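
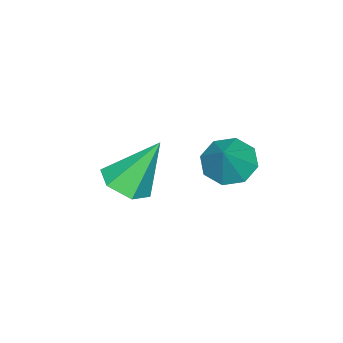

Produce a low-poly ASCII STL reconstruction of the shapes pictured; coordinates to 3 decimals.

solid 
facet normal 0.314 -0.413 -0.855
outer loop
vertex -1.766 -1.688 -2.765
vertex -2.466 -2.343 -2.706
vertex -2.622 -1.514 -3.164
endloop
endfacet
facet normal 0.194 0.981 0.012
outer loop
vertex -1.766 -1.688 -2.765
vertex -2.622 -1.514 -3.164
vertex -3.154 -1.437 -0.834
endloop
endfacet
facet normal 0.314 -0.413 -0.855
outer loop
vertex -2.622 -1.514 -3.164
vertex -2.466 -2.343 -2.706
vertex -3.321 -2.168 -3.105
endloop
endfacet
facet normal -0.680 0.711 -0.179
outer loop
vertex -2.622 -1.514 -3.164
vertex -3.321 -2.168 -3.105
vertex -3.154 -1.437 -0.834
endloop
endfacet
facet normal 0.314 -0.414 -0.854
outer loop
vertex -3.321 -2.168 -3.105
vertex -2.466 -2.343 -2.706
vertex -3.166 -2.997 -2.646
endloop
endfacet
facet normal -0.986 -0.122 0.112
outer loop
vertex -3.321 -2.168 -3.105
vertex -3.166 -2.997 -2.646
vertex -3.154 -1.437 -0.834
endloop
endfacet
facet normal 0.314 -0.414 -0.854
outer loop
vertex -3.166 -2.997 -2.646
vertex -2.466 -2.343 -2.706
vertex -2.31 -3.172 -2.247
endloop
endfacet
facet normal -0.418 -0.687 0.594
outer loop
vertex -3.166 -2.997 -2.646
vertex -2.31 -3.172 -2.247
vertex -3.154 -1.437 -0.834
endloop
endfacet
facet normal 0.314 -0.414 -0.854
outer loop
vertex -2.31 -3.172 -2.247
vertex -2.466 -2.343 -2.706
vertex -1.61 -2.517 -2.307
endloop
endfacet
facet normal 0.458 -0.417 0.785
outer loop
vertex -2.31 -3.172 -2.247
vertex -1.61 -2.517 -2.307
vertex -3.154 -1.437 -0.834
endloop
endfacet
facet normal 0.314 -0.413 -0.855
outer loop
vertex -1.61 -2.517 -2.307
vertex -2.466 -2.343 -2.706
vertex -1.766 -1.688 -2.765
endloop
endfacet
facet normal 0.763 0.417 0.494
outer loop
vertex -1.61 -2.517 -2.307
vertex -1.766 -1.688 -2.765
vertex -3.154 -1.437 -0.834
endloop
endfacet
facet normal -0.629 -0.178 -0.757
outer loop
vertex -2.207 0.636 -0.976
vertex -2.842 1.187 -0.578
vertex -2.149 1.315 -1.184
endloop
endfacet
facet normal 0.983 -0.124 -0.132
outer loop
vertex -2.207 0.636 -0.976
vertex -2.149 1.315 -1.184
vertex -1.898 1.453 0.558
endloop
endfacet
facet normal -0.629 -0.177 -0.757
outer loop
vertex -2.149 1.315 -1.184
vertex -2.842 1.187 -0.578
vertex -2.496 1.918 -1.037
endloop
endfacet
facet normal 0.838 0.522 -0.162
outer loop
vertex -2.149 1.315 -1.184
vertex -2.496 1.918 -1.037
vertex -1.898 1.453 0.558
endloop
endfacet
facet normal -0.629 -0.177 -0.757
outer loop
vertex -2.496 1.918 -1.037
vertex -2.842 1.187 -0.578
vertex -3.047 2.093 -0.62
endloop
endfacet
facet normal 0.384 0.915 0.123
outer loop
vertex -2.496 1.918 -1.037
vertex -3.047 2.093 -0.62
vertex -1.898 1.453 0.558
endloop
endfacet
facet normal -0.629 -0.177 -0.757
outer loop
vertex -3.047 2.093 -0.62
vertex -2.842 1.187 -0.578
vertex -3.477 1.737 -0.179
endloop
endfacet
facet normal -0.111 0.824 0.556
outer loop
vertex -3.047 2.093 -0.62
vertex -3.477 1.737 -0.179
vertex -1.898 1.453 0.558
endloop
endfacet
facet normal -0.630 -0.178 -0.756
outer loop
vertex -3.477 1.737 -0.179
vertex -2.842 1.187 -0.578
vertex -3.535 1.059 0.029
endloop
endfacet
facet normal -0.358 0.302 0.884
outer loop
vertex -3.477 1.737 -0.179
vertex -3.535 1.059 0.029
vertex -1.898 1.453 0.558
endloop
endfacet
facet normal -0.629 -0.179 -0.756
outer loop
vertex -3.535 1.059 0.029
vertex -2.842 1.187 -0.578
vertex -3.187 0.455 -0.118
endloop
endfacet
facet normal -0.212 -0.345 0.914
outer loop
vertex -3.535 1.059 0.029
vertex -3.187 0.455 -0.118
vertex -1.898 1.453 0.558
endloop
endfacet
facet normal -0.630 -0.178 -0.756
outer loop
vertex -3.187 0.455 -0.118
vertex -2.842 1.187 -0.578
vertex -2.637 0.28 -0.535
endloop
endfacet
facet normal 0.242 -0.739 0.629
outer loop
vertex -3.187 0.455 -0.118
vertex -2.637 0.28 -0.535
vertex -1.898 1.453 0.558
endloop
endfacet
facet normal -0.629 -0.178 -0.757
outer loop
vertex -2.637 0.28 -0.535
vertex -2.842 1.187 -0.578
vertex -2.207 0.636 -0.976
endloop
endfacet
facet normal 0.737 -0.647 0.196
outer loop
vertex -2.637 0.28 -0.535
vertex -2.207 0.636 -0.976
vertex -1.898 1.453 0.558
endloop
endfacet

endsolid


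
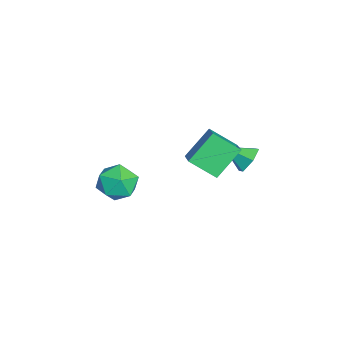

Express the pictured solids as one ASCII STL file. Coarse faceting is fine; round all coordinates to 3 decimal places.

solid 
facet normal 0.157 0.840 -0.520
outer loop
vertex -0.546 4.222 -0.447
vertex -1.389 4.531 -0.203
vertex -0.651 4.723 0.33
endloop
endfacet
facet normal 0.799 -0.451 0.399
outer loop
vertex -0.546 4.222 -0.447
vertex -0.651 4.723 0.33
vertex -1.631 3.229 0.603
endloop
endfacet
facet normal 0.157 0.840 -0.520
outer loop
vertex -0.651 4.723 0.33
vertex -1.389 4.531 -0.203
vertex -1.493 5.031 0.574
endloop
endfacet
facet normal 0.276 -0.006 0.961
outer loop
vertex -0.651 4.723 0.33
vertex -1.493 5.031 0.574
vertex -1.631 3.229 0.603
endloop
endfacet
facet normal 0.156 0.840 -0.520
outer loop
vertex -1.493 5.031 0.574
vertex -1.389 4.531 -0.203
vertex -2.231 4.839 0.042
endloop
endfacet
facet normal -0.594 0.058 0.803
outer loop
vertex -1.493 5.031 0.574
vertex -2.231 4.839 0.042
vertex -1.631 3.229 0.603
endloop
endfacet
facet normal 0.156 0.840 -0.519
outer loop
vertex -2.231 4.839 0.042
vertex -1.389 4.531 -0.203
vertex -2.126 4.339 -0.735
endloop
endfacet
facet normal -0.943 -0.323 0.081
outer loop
vertex -2.231 4.839 0.042
vertex -2.126 4.339 -0.735
vertex -1.631 3.229 0.603
endloop
endfacet
facet normal 0.156 0.840 -0.519
outer loop
vertex -2.126 4.339 -0.735
vertex -1.389 4.531 -0.203
vertex -1.284 4.031 -0.98
endloop
endfacet
facet normal -0.421 -0.768 -0.482
outer loop
vertex -2.126 4.339 -0.735
vertex -1.284 4.031 -0.98
vertex -1.631 3.229 0.603
endloop
endfacet
facet normal 0.158 0.840 -0.519
outer loop
vertex -1.284 4.031 -0.98
vertex -1.389 4.531 -0.203
vertex -0.546 4.222 -0.447
endloop
endfacet
facet normal 0.449 -0.833 -0.323
outer loop
vertex -1.284 4.031 -0.98
vertex -0.546 4.222 -0.447
vertex -1.631 3.229 0.603
endloop
endfacet
facet normal -0.826 -0.018 0.563
outer loop
vertex -2.477 -1.681 -1.955
vertex -2.318 -2.917 -1.761
vertex -1.797 -2.083 -0.971
endloop
endfacet
facet normal -0.505 0.619 0.602
outer loop
vertex -2.477 -1.681 -1.955
vertex -1.797 -2.083 -0.971
vertex -1.401 -1.097 -1.652
endloop
endfacet
facet normal -0.463 0.884 -0.059
outer loop
vertex -2.477 -1.681 -1.955
vertex -1.401 -1.097 -1.652
vertex -1.677 -1.322 -2.862
endloop
endfacet
facet normal -0.758 0.413 -0.505
outer loop
vertex -2.477 -1.681 -1.955
vertex -1.677 -1.322 -2.862
vertex -2.244 -2.447 -2.93
endloop
endfacet
facet normal -0.982 -0.145 -0.121
outer loop
vertex -2.477 -1.681 -1.955
vertex -2.244 -2.447 -2.93
vertex -2.318 -2.917 -1.761
endloop
endfacet
facet normal 0.159 0.517 0.841
outer loop
vertex -1.401 -1.097 -1.652
vertex -1.797 -2.083 -0.971
vertex -0.576 -1.973 -1.27
endloop
endfacet
facet normal -0.360 -0.513 0.779
outer loop
vertex -1.797 -2.083 -0.971
vertex -2.318 -2.917 -1.761
vertex -1.143 -3.098 -1.338
endloop
endfacet
facet normal -0.612 -0.720 -0.328
outer loop
vertex -2.318 -2.917 -1.761
vertex -2.244 -2.447 -2.93
vertex -1.419 -3.323 -2.548
endloop
endfacet
facet normal -0.249 0.183 -0.951
outer loop
vertex -2.244 -2.447 -2.93
vertex -1.677 -1.322 -2.862
vertex -1.023 -2.337 -3.229
endloop
endfacet
facet normal 0.228 0.947 -0.228
outer loop
vertex -1.677 -1.322 -2.862
vertex -1.401 -1.097 -1.652
vertex -0.502 -1.503 -2.439
endloop
endfacet
facet normal 0.758 -0.413 0.505
outer loop
vertex -0.343 -2.739 -2.245
vertex -0.576 -1.973 -1.27
vertex -1.143 -3.098 -1.338
endloop
endfacet
facet normal 0.463 -0.884 0.059
outer loop
vertex -0.343 -2.739 -2.245
vertex -1.143 -3.098 -1.338
vertex -1.419 -3.323 -2.548
endloop
endfacet
facet normal 0.505 -0.619 -0.602
outer loop
vertex -0.343 -2.739 -2.245
vertex -1.419 -3.323 -2.548
vertex -1.023 -2.337 -3.229
endloop
endfacet
facet normal 0.826 0.018 -0.563
outer loop
vertex -0.343 -2.739 -2.245
vertex -1.023 -2.337 -3.229
vertex -0.502 -1.503 -2.439
endloop
endfacet
facet normal 0.982 0.145 0.121
outer loop
vertex -0.343 -2.739 -2.245
vertex -0.502 -1.503 -2.439
vertex -0.576 -1.973 -1.27
endloop
endfacet
facet normal 0.249 -0.183 0.951
outer loop
vertex -1.143 -3.098 -1.338
vertex -0.576 -1.973 -1.27
vertex -1.797 -2.083 -0.971
endloop
endfacet
facet normal -0.228 -0.947 0.228
outer loop
vertex -1.419 -3.323 -2.548
vertex -1.143 -3.098 -1.338
vertex -2.318 -2.917 -1.761
endloop
endfacet
facet normal -0.159 -0.517 -0.841
outer loop
vertex -1.023 -2.337 -3.229
vertex -1.419 -3.323 -2.548
vertex -2.244 -2.447 -2.93
endloop
endfacet
facet normal 0.360 0.513 -0.779
outer loop
vertex -0.502 -1.503 -2.439
vertex -1.023 -2.337 -3.229
vertex -1.677 -1.322 -2.862
endloop
endfacet
facet normal 0.612 0.720 0.328
outer loop
vertex -0.576 -1.973 -1.27
vertex -0.502 -1.503 -2.439
vertex -1.401 -1.097 -1.652
endloop
endfacet
facet normal -0.876 -0.109 -0.470
outer loop
vertex 1.842 1.307 2.598
vertex 0.953 2.475 3.986
vertex 2.177 2.681 1.656
endloop
endfacet
facet normal 0.440 -0.578 -0.687
outer loop
vertex 3.667 2.865 2.454
vertex 1.842 1.307 2.598
vertex 2.177 2.681 1.656
endloop
endfacet
facet normal -0.876 -0.108 -0.470
outer loop
vertex 2.177 2.681 1.656
vertex 0.953 2.475 3.986
vertex 1.289 3.849 3.044
endloop
endfacet
facet normal 0.197 0.809 -0.554
outer loop
vertex 1.289 3.849 3.044
vertex 3.667 2.865 2.454
vertex 2.177 2.681 1.656
endloop
endfacet
facet normal -0.197 -0.809 0.554
outer loop
vertex 1.842 1.307 2.598
vertex 2.443 2.659 4.784
vertex 0.953 2.475 3.986
endloop
endfacet
facet normal 0.440 -0.579 -0.687
outer loop
vertex 3.331 1.491 3.396
vertex 1.842 1.307 2.598
vertex 3.667 2.865 2.454
endloop
endfacet
facet normal -0.197 -0.809 0.554
outer loop
vertex 3.331 1.491 3.396
vertex 2.443 2.659 4.784
vertex 1.842 1.307 2.598
endloop
endfacet
facet normal -0.439 0.579 0.687
outer loop
vertex 0.953 2.475 3.986
vertex 2.443 2.659 4.784
vertex 1.289 3.849 3.044
endloop
endfacet
facet normal 0.197 0.809 -0.554
outer loop
vertex 2.778 4.033 3.842
vertex 3.667 2.865 2.454
vertex 1.289 3.849 3.044
endloop
endfacet
facet normal -0.440 0.578 0.687
outer loop
vertex 1.289 3.849 3.044
vertex 2.443 2.659 4.784
vertex 2.778 4.033 3.842
endloop
endfacet
facet normal 0.876 0.108 0.470
outer loop
vertex 2.778 4.033 3.842
vertex 3.331 1.491 3.396
vertex 3.667 2.865 2.454
endloop
endfacet
facet normal 0.876 0.108 0.470
outer loop
vertex 2.443 2.659 4.784
vertex 3.331 1.491 3.396
vertex 2.778 4.033 3.842
endloop
endfacet

endsolid


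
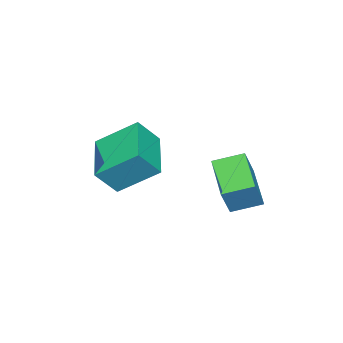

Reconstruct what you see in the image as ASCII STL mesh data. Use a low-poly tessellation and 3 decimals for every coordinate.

solid 
facet normal -0.530 0.793 0.301
outer loop
vertex -3.47 2.995 1.202
vertex -2.105 4.195 0.442
vertex -4.106 3.0 0.069
endloop
endfacet
facet normal -0.693 -0.609 0.386
outer loop
vertex -3.455 2.025 -0.302
vertex -3.47 2.995 1.202
vertex -4.106 3.0 0.069
endloop
endfacet
facet normal -0.530 0.793 0.301
outer loop
vertex -4.106 3.0 0.069
vertex -2.105 4.195 0.442
vertex -2.742 4.2 -0.692
endloop
endfacet
facet normal -0.490 0.004 -0.872
outer loop
vertex -2.742 4.2 -0.692
vertex -3.455 2.025 -0.302
vertex -4.106 3.0 0.069
endloop
endfacet
facet normal 0.490 -0.005 0.872
outer loop
vertex -3.47 2.995 1.202
vertex -1.454 3.22 0.071
vertex -2.105 4.195 0.442
endloop
endfacet
facet normal -0.692 -0.610 0.386
outer loop
vertex -2.818 2.02 0.832
vertex -3.47 2.995 1.202
vertex -3.455 2.025 -0.302
endloop
endfacet
facet normal 0.490 -0.004 0.872
outer loop
vertex -2.818 2.02 0.832
vertex -1.454 3.22 0.071
vertex -3.47 2.995 1.202
endloop
endfacet
facet normal 0.692 0.609 -0.386
outer loop
vertex -2.105 4.195 0.442
vertex -1.454 3.22 0.071
vertex -2.742 4.2 -0.692
endloop
endfacet
facet normal -0.489 0.004 -0.872
outer loop
vertex -2.09 3.225 -1.062
vertex -3.455 2.025 -0.302
vertex -2.742 4.2 -0.692
endloop
endfacet
facet normal 0.692 0.610 -0.386
outer loop
vertex -2.742 4.2 -0.692
vertex -1.454 3.22 0.071
vertex -2.09 3.225 -1.062
endloop
endfacet
facet normal 0.530 -0.793 -0.301
outer loop
vertex -2.09 3.225 -1.062
vertex -2.818 2.02 0.832
vertex -3.455 2.025 -0.302
endloop
endfacet
facet normal 0.530 -0.793 -0.301
outer loop
vertex -1.454 3.22 0.071
vertex -2.818 2.02 0.832
vertex -2.09 3.225 -1.062
endloop
endfacet
facet normal -0.531 0.374 -0.760
outer loop
vertex -2.185 0.286 1.757
vertex -0.444 1.447 1.111
vertex -1.631 -1.153 0.663
endloop
endfacet
facet normal -0.795 -0.530 0.295
outer loop
vertex -0.956 -1.627 1.629
vertex -2.185 0.286 1.757
vertex -1.631 -1.153 0.663
endloop
endfacet
facet normal -0.531 0.374 -0.761
outer loop
vertex -1.631 -1.153 0.663
vertex -0.444 1.447 1.111
vertex 0.11 0.009 0.018
endloop
endfacet
facet normal 0.294 -0.761 -0.579
outer loop
vertex 0.11 0.009 0.018
vertex -0.956 -1.627 1.629
vertex -1.631 -1.153 0.663
endloop
endfacet
facet normal -0.293 0.761 0.578
outer loop
vertex -2.185 0.286 1.757
vertex 0.231 0.973 2.077
vertex -0.444 1.447 1.111
endloop
endfacet
facet normal -0.795 -0.530 0.295
outer loop
vertex -1.51 -0.189 2.722
vertex -2.185 0.286 1.757
vertex -0.956 -1.627 1.629
endloop
endfacet
facet normal -0.293 0.761 0.579
outer loop
vertex -1.51 -0.189 2.722
vertex 0.231 0.973 2.077
vertex -2.185 0.286 1.757
endloop
endfacet
facet normal 0.795 0.530 -0.295
outer loop
vertex -0.444 1.447 1.111
vertex 0.231 0.973 2.077
vertex 0.11 0.009 0.018
endloop
endfacet
facet normal 0.293 -0.761 -0.579
outer loop
vertex 0.785 -0.466 0.983
vertex -0.956 -1.627 1.629
vertex 0.11 0.009 0.018
endloop
endfacet
facet normal 0.795 0.530 -0.295
outer loop
vertex 0.11 0.009 0.018
vertex 0.231 0.973 2.077
vertex 0.785 -0.466 0.983
endloop
endfacet
facet normal 0.531 -0.373 0.761
outer loop
vertex 0.785 -0.466 0.983
vertex -1.51 -0.189 2.722
vertex -0.956 -1.627 1.629
endloop
endfacet
facet normal 0.531 -0.374 0.760
outer loop
vertex 0.231 0.973 2.077
vertex -1.51 -0.189 2.722
vertex 0.785 -0.466 0.983
endloop
endfacet

endsolid


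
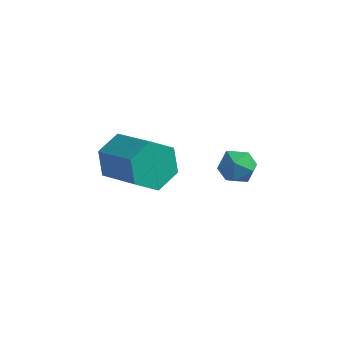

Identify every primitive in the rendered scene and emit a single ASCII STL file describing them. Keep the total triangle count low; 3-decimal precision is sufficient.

solid 
facet normal -0.090 0.068 0.994
outer loop
vertex 1.444 -3.604 4.179
vertex 0.687 -3.719 4.118
vertex 1.16 -4.317 4.202
endloop
endfacet
facet normal 0.548 -0.192 0.814
outer loop
vertex 1.444 -3.604 4.179
vertex 1.16 -4.317 4.202
vertex 1.801 -4.171 3.805
endloop
endfacet
facet normal 0.872 0.289 0.395
outer loop
vertex 1.444 -3.604 4.179
vertex 1.801 -4.171 3.805
vertex 1.723 -3.483 3.474
endloop
endfacet
facet normal 0.433 0.844 0.316
outer loop
vertex 1.444 -3.604 4.179
vertex 1.723 -3.483 3.474
vertex 1.035 -3.203 3.668
endloop
endfacet
facet normal -0.163 0.709 0.687
outer loop
vertex 1.444 -3.604 4.179
vertex 1.035 -3.203 3.668
vertex 0.687 -3.719 4.118
endloop
endfacet
facet normal 0.446 -0.784 0.432
outer loop
vertex 1.801 -4.171 3.805
vertex 1.16 -4.317 4.202
vertex 1.265 -4.637 3.512
endloop
endfacet
facet normal -0.589 -0.364 0.721
outer loop
vertex 1.16 -4.317 4.202
vertex 0.687 -3.719 4.118
vertex 0.577 -4.357 3.706
endloop
endfacet
facet normal -0.706 0.672 0.224
outer loop
vertex 0.687 -3.719 4.118
vertex 1.035 -3.203 3.668
vertex 0.499 -3.669 3.375
endloop
endfacet
facet normal 0.257 0.891 -0.374
outer loop
vertex 1.035 -3.203 3.668
vertex 1.723 -3.483 3.474
vertex 1.14 -3.523 2.978
endloop
endfacet
facet normal 0.969 -0.008 -0.246
outer loop
vertex 1.723 -3.483 3.474
vertex 1.801 -4.171 3.805
vertex 1.613 -4.121 3.062
endloop
endfacet
facet normal -0.433 -0.844 -0.316
outer loop
vertex 0.856 -4.236 3.001
vertex 1.265 -4.637 3.512
vertex 0.577 -4.357 3.706
endloop
endfacet
facet normal -0.872 -0.289 -0.395
outer loop
vertex 0.856 -4.236 3.001
vertex 0.577 -4.357 3.706
vertex 0.499 -3.669 3.375
endloop
endfacet
facet normal -0.548 0.192 -0.814
outer loop
vertex 0.856 -4.236 3.001
vertex 0.499 -3.669 3.375
vertex 1.14 -3.523 2.978
endloop
endfacet
facet normal 0.090 -0.068 -0.994
outer loop
vertex 0.856 -4.236 3.001
vertex 1.14 -3.523 2.978
vertex 1.613 -4.121 3.062
endloop
endfacet
facet normal 0.163 -0.709 -0.687
outer loop
vertex 0.856 -4.236 3.001
vertex 1.613 -4.121 3.062
vertex 1.265 -4.637 3.512
endloop
endfacet
facet normal -0.257 -0.891 0.374
outer loop
vertex 0.577 -4.357 3.706
vertex 1.265 -4.637 3.512
vertex 1.16 -4.317 4.202
endloop
endfacet
facet normal -0.969 0.008 0.246
outer loop
vertex 0.499 -3.669 3.375
vertex 0.577 -4.357 3.706
vertex 0.687 -3.719 4.118
endloop
endfacet
facet normal -0.446 0.784 -0.432
outer loop
vertex 1.14 -3.523 2.978
vertex 0.499 -3.669 3.375
vertex 1.035 -3.203 3.668
endloop
endfacet
facet normal 0.589 0.364 -0.721
outer loop
vertex 1.613 -4.121 3.062
vertex 1.14 -3.523 2.978
vertex 1.723 -3.483 3.474
endloop
endfacet
facet normal 0.706 -0.672 -0.224
outer loop
vertex 1.265 -4.637 3.512
vertex 1.613 -4.121 3.062
vertex 1.801 -4.171 3.805
endloop
endfacet
facet normal -0.747 0.447 -0.492
outer loop
vertex -3.042 -3.744 0.944
vertex -3.356 -3.296 1.829
vertex -2.666 -2.814 1.219
endloop
endfacet
facet normal 0.558 0.020 -0.829
outer loop
vertex -3.042 -3.744 0.944
vertex -2.666 -2.814 1.219
vertex -1.429 -4.711 2.007
endloop
endfacet
facet normal 0.558 0.019 -0.830
outer loop
vertex -1.429 -4.711 2.007
vertex -2.666 -2.814 1.219
vertex -1.053 -3.782 2.281
endloop
endfacet
facet normal 0.747 -0.447 0.492
outer loop
vertex -1.429 -4.711 2.007
vertex -1.053 -3.782 2.281
vertex -1.744 -4.264 2.891
endloop
endfacet
facet normal -0.747 0.447 -0.492
outer loop
vertex -2.666 -2.814 1.219
vertex -3.356 -3.296 1.829
vertex -2.98 -2.367 2.103
endloop
endfacet
facet normal 0.593 0.784 -0.186
outer loop
vertex -2.666 -2.814 1.219
vertex -2.98 -2.367 2.103
vertex -1.053 -3.782 2.281
endloop
endfacet
facet normal 0.593 0.784 -0.186
outer loop
vertex -1.053 -3.782 2.281
vertex -2.98 -2.367 2.103
vertex -1.367 -3.334 3.166
endloop
endfacet
facet normal 0.747 -0.448 0.492
outer loop
vertex -1.053 -3.782 2.281
vertex -1.367 -3.334 3.166
vertex -1.744 -4.264 2.891
endloop
endfacet
facet normal -0.747 0.447 -0.492
outer loop
vertex -2.98 -2.367 2.103
vertex -3.356 -3.296 1.829
vertex -3.671 -2.849 2.713
endloop
endfacet
facet normal 0.034 0.765 0.643
outer loop
vertex -2.98 -2.367 2.103
vertex -3.671 -2.849 2.713
vertex -1.367 -3.334 3.166
endloop
endfacet
facet normal 0.034 0.765 0.643
outer loop
vertex -1.367 -3.334 3.166
vertex -3.671 -2.849 2.713
vertex -2.058 -3.816 3.776
endloop
endfacet
facet normal 0.747 -0.448 0.492
outer loop
vertex -1.367 -3.334 3.166
vertex -2.058 -3.816 3.776
vertex -1.744 -4.264 2.891
endloop
endfacet
facet normal -0.747 0.447 -0.492
outer loop
vertex -3.671 -2.849 2.713
vertex -3.356 -3.296 1.829
vertex -4.047 -3.778 2.439
endloop
endfacet
facet normal -0.558 -0.019 0.830
outer loop
vertex -3.671 -2.849 2.713
vertex -4.047 -3.778 2.439
vertex -2.058 -3.816 3.776
endloop
endfacet
facet normal -0.558 -0.020 0.830
outer loop
vertex -2.058 -3.816 3.776
vertex -4.047 -3.778 2.439
vertex -2.434 -4.746 3.501
endloop
endfacet
facet normal 0.747 -0.447 0.492
outer loop
vertex -2.058 -3.816 3.776
vertex -2.434 -4.746 3.501
vertex -1.744 -4.264 2.891
endloop
endfacet
facet normal -0.747 0.448 -0.492
outer loop
vertex -4.047 -3.778 2.439
vertex -3.356 -3.296 1.829
vertex -3.733 -4.226 1.554
endloop
endfacet
facet normal -0.593 -0.783 0.186
outer loop
vertex -4.047 -3.778 2.439
vertex -3.733 -4.226 1.554
vertex -2.434 -4.746 3.501
endloop
endfacet
facet normal -0.592 -0.784 0.186
outer loop
vertex -2.434 -4.746 3.501
vertex -3.733 -4.226 1.554
vertex -2.12 -5.193 2.617
endloop
endfacet
facet normal 0.747 -0.447 0.492
outer loop
vertex -2.434 -4.746 3.501
vertex -2.12 -5.193 2.617
vertex -1.744 -4.264 2.891
endloop
endfacet
facet normal -0.747 0.448 -0.492
outer loop
vertex -3.733 -4.226 1.554
vertex -3.356 -3.296 1.829
vertex -3.042 -3.744 0.944
endloop
endfacet
facet normal -0.034 -0.765 -0.643
outer loop
vertex -3.733 -4.226 1.554
vertex -3.042 -3.744 0.944
vertex -2.12 -5.193 2.617
endloop
endfacet
facet normal -0.034 -0.765 -0.643
outer loop
vertex -2.12 -5.193 2.617
vertex -3.042 -3.744 0.944
vertex -1.429 -4.711 2.007
endloop
endfacet
facet normal 0.747 -0.447 0.492
outer loop
vertex -2.12 -5.193 2.617
vertex -1.429 -4.711 2.007
vertex -1.744 -4.264 2.891
endloop
endfacet

endsolid


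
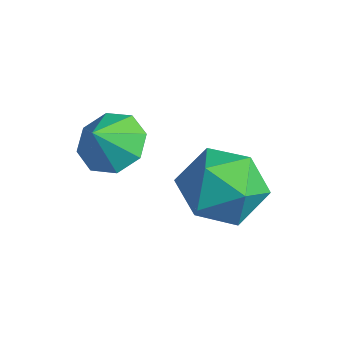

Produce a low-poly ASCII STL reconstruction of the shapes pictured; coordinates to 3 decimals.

solid 
facet normal -0.218 0.592 -0.776
outer loop
vertex 0.017 -2.248 -1.793
vertex -0.48 -2.935 -2.177
vertex -0.666 -2.236 -1.592
endloop
endfacet
facet normal 0.276 0.271 0.922
outer loop
vertex 0.017 -2.248 -1.793
vertex -0.666 -2.236 -1.592
vertex -0.24 -3.585 -1.323
endloop
endfacet
facet normal -0.217 0.592 -0.776
outer loop
vertex -0.666 -2.236 -1.592
vertex -0.48 -2.935 -2.177
vertex -1.24 -2.633 -1.734
endloop
endfacet
facet normal -0.300 0.094 0.949
outer loop
vertex -0.666 -2.236 -1.592
vertex -1.24 -2.633 -1.734
vertex -0.24 -3.585 -1.323
endloop
endfacet
facet normal -0.217 0.592 -0.776
outer loop
vertex -1.24 -2.633 -1.734
vertex -0.48 -2.935 -2.177
vertex -1.368 -3.207 -2.136
endloop
endfacet
facet normal -0.622 -0.351 0.700
outer loop
vertex -1.24 -2.633 -1.734
vertex -1.368 -3.207 -2.136
vertex -0.24 -3.585 -1.323
endloop
endfacet
facet normal -0.217 0.592 -0.776
outer loop
vertex -1.368 -3.207 -2.136
vertex -0.48 -2.935 -2.177
vertex -0.976 -3.621 -2.561
endloop
endfacet
facet normal -0.501 -0.804 0.321
outer loop
vertex -1.368 -3.207 -2.136
vertex -0.976 -3.621 -2.561
vertex -0.24 -3.585 -1.323
endloop
endfacet
facet normal -0.218 0.592 -0.776
outer loop
vertex -0.976 -3.621 -2.561
vertex -0.48 -2.935 -2.177
vertex -0.293 -3.633 -2.762
endloop
endfacet
facet normal -0.008 -0.999 0.034
outer loop
vertex -0.976 -3.621 -2.561
vertex -0.293 -3.633 -2.762
vertex -0.24 -3.585 -1.323
endloop
endfacet
facet normal -0.218 0.592 -0.776
outer loop
vertex -0.293 -3.633 -2.762
vertex -0.48 -2.935 -2.177
vertex 0.281 -3.236 -2.62
endloop
endfacet
facet normal 0.568 -0.823 0.007
outer loop
vertex -0.293 -3.633 -2.762
vertex 0.281 -3.236 -2.62
vertex -0.24 -3.585 -1.323
endloop
endfacet
facet normal -0.218 0.592 -0.776
outer loop
vertex 0.281 -3.236 -2.62
vertex -0.48 -2.935 -2.177
vertex 0.409 -2.662 -2.218
endloop
endfacet
facet normal 0.890 -0.378 0.256
outer loop
vertex 0.281 -3.236 -2.62
vertex 0.409 -2.662 -2.218
vertex -0.24 -3.585 -1.323
endloop
endfacet
facet normal -0.217 0.591 -0.777
outer loop
vertex 0.409 -2.662 -2.218
vertex -0.48 -2.935 -2.177
vertex 0.017 -2.248 -1.793
endloop
endfacet
facet normal 0.769 0.076 0.635
outer loop
vertex 0.409 -2.662 -2.218
vertex 0.017 -2.248 -1.793
vertex -0.24 -3.585 -1.323
endloop
endfacet
facet normal -0.890 0.446 0.094
outer loop
vertex 0.373 0.427 -3.903
vertex -0.183 -0.578 -4.399
vertex -0.015 -0.504 -3.162
endloop
endfacet
facet normal -0.441 0.664 0.604
outer loop
vertex 0.373 0.427 -3.903
vertex -0.015 -0.504 -3.162
vertex 1.092 0.042 -2.954
endloop
endfacet
facet normal 0.132 0.949 0.285
outer loop
vertex 0.373 0.427 -3.903
vertex 1.092 0.042 -2.954
vertex 1.608 0.304 -4.063
endloop
endfacet
facet normal 0.036 0.907 -0.420
outer loop
vertex 0.373 0.427 -3.903
vertex 1.608 0.304 -4.063
vertex 0.82 -0.079 -4.956
endloop
endfacet
facet normal -0.596 0.596 -0.539
outer loop
vertex 0.373 0.427 -3.903
vertex 0.82 -0.079 -4.956
vertex -0.183 -0.578 -4.399
endloop
endfacet
facet normal -0.227 0.091 0.970
outer loop
vertex 1.092 0.042 -2.954
vertex -0.015 -0.504 -3.162
vertex 0.98 -1.201 -2.864
endloop
endfacet
facet normal -0.954 -0.263 0.145
outer loop
vertex -0.015 -0.504 -3.162
vertex -0.183 -0.578 -4.399
vertex 0.192 -1.584 -3.757
endloop
endfacet
facet normal -0.478 -0.021 -0.878
outer loop
vertex -0.183 -0.578 -4.399
vertex 0.82 -0.079 -4.956
vertex 0.708 -1.322 -4.866
endloop
endfacet
facet normal 0.544 0.483 -0.687
outer loop
vertex 0.82 -0.079 -4.956
vertex 1.608 0.304 -4.063
vertex 1.815 -0.776 -4.658
endloop
endfacet
facet normal 0.699 0.551 0.455
outer loop
vertex 1.608 0.304 -4.063
vertex 1.092 0.042 -2.954
vertex 1.983 -0.702 -3.421
endloop
endfacet
facet normal -0.036 -0.907 0.420
outer loop
vertex 1.427 -1.707 -3.917
vertex 0.98 -1.201 -2.864
vertex 0.192 -1.584 -3.757
endloop
endfacet
facet normal -0.132 -0.949 -0.285
outer loop
vertex 1.427 -1.707 -3.917
vertex 0.192 -1.584 -3.757
vertex 0.708 -1.322 -4.866
endloop
endfacet
facet normal 0.441 -0.664 -0.604
outer loop
vertex 1.427 -1.707 -3.917
vertex 0.708 -1.322 -4.866
vertex 1.815 -0.776 -4.658
endloop
endfacet
facet normal 0.890 -0.446 -0.094
outer loop
vertex 1.427 -1.707 -3.917
vertex 1.815 -0.776 -4.658
vertex 1.983 -0.702 -3.421
endloop
endfacet
facet normal 0.596 -0.596 0.539
outer loop
vertex 1.427 -1.707 -3.917
vertex 1.983 -0.702 -3.421
vertex 0.98 -1.201 -2.864
endloop
endfacet
facet normal -0.544 -0.483 0.687
outer loop
vertex 0.192 -1.584 -3.757
vertex 0.98 -1.201 -2.864
vertex -0.015 -0.504 -3.162
endloop
endfacet
facet normal -0.699 -0.551 -0.455
outer loop
vertex 0.708 -1.322 -4.866
vertex 0.192 -1.584 -3.757
vertex -0.183 -0.578 -4.399
endloop
endfacet
facet normal 0.227 -0.091 -0.970
outer loop
vertex 1.815 -0.776 -4.658
vertex 0.708 -1.322 -4.866
vertex 0.82 -0.079 -4.956
endloop
endfacet
facet normal 0.954 0.263 -0.145
outer loop
vertex 1.983 -0.702 -3.421
vertex 1.815 -0.776 -4.658
vertex 1.608 0.304 -4.063
endloop
endfacet
facet normal 0.478 0.021 0.878
outer loop
vertex 0.98 -1.201 -2.864
vertex 1.983 -0.702 -3.421
vertex 1.092 0.042 -2.954
endloop
endfacet

endsolid


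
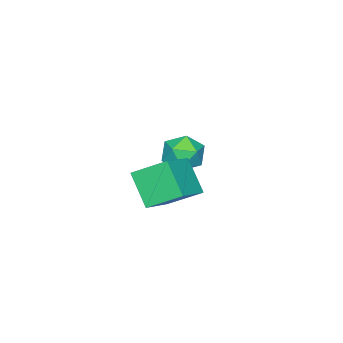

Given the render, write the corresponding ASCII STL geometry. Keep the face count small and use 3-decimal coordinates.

solid 
facet normal -0.900 -0.131 -0.415
outer loop
vertex 0.208 -0.634 4.185
vertex 0.707 0.537 2.733
vertex 0.85 -2.069 3.248
endloop
endfacet
facet normal -0.258 -0.607 0.752
outer loop
vertex 2.713 -1.797 4.107
vertex 0.208 -0.634 4.185
vertex 0.85 -2.069 3.248
endloop
endfacet
facet normal -0.900 -0.131 -0.415
outer loop
vertex 0.85 -2.069 3.248
vertex 0.707 0.537 2.733
vertex 1.348 -0.898 1.796
endloop
endfacet
facet normal 0.351 -0.784 -0.512
outer loop
vertex 1.348 -0.898 1.796
vertex 2.713 -1.797 4.107
vertex 0.85 -2.069 3.248
endloop
endfacet
facet normal -0.351 0.784 0.512
outer loop
vertex 0.208 -0.634 4.185
vertex 2.57 0.809 3.592
vertex 0.707 0.537 2.733
endloop
endfacet
facet normal -0.258 -0.606 0.752
outer loop
vertex 2.072 -0.362 5.044
vertex 0.208 -0.634 4.185
vertex 2.713 -1.797 4.107
endloop
endfacet
facet normal -0.350 0.784 0.512
outer loop
vertex 2.072 -0.362 5.044
vertex 2.57 0.809 3.592
vertex 0.208 -0.634 4.185
endloop
endfacet
facet normal 0.258 0.606 -0.752
outer loop
vertex 0.707 0.537 2.733
vertex 2.57 0.809 3.592
vertex 1.348 -0.898 1.796
endloop
endfacet
facet normal 0.350 -0.784 -0.512
outer loop
vertex 3.212 -0.626 2.655
vertex 2.713 -1.797 4.107
vertex 1.348 -0.898 1.796
endloop
endfacet
facet normal 0.258 0.607 -0.752
outer loop
vertex 1.348 -0.898 1.796
vertex 2.57 0.809 3.592
vertex 3.212 -0.626 2.655
endloop
endfacet
facet normal 0.900 0.131 0.415
outer loop
vertex 3.212 -0.626 2.655
vertex 2.072 -0.362 5.044
vertex 2.713 -1.797 4.107
endloop
endfacet
facet normal 0.900 0.132 0.415
outer loop
vertex 2.57 0.809 3.592
vertex 2.072 -0.362 5.044
vertex 3.212 -0.626 2.655
endloop
endfacet
facet normal -0.766 0.020 0.642
outer loop
vertex -4.05 -2.759 2.142
vertex -4.07 -3.884 2.153
vertex -3.434 -3.326 2.894
endloop
endfacet
facet normal -0.346 0.590 0.729
outer loop
vertex -4.05 -2.759 2.142
vertex -3.434 -3.326 2.894
vertex -3.0 -2.428 2.373
endloop
endfacet
facet normal -0.320 0.941 0.107
outer loop
vertex -4.05 -2.759 2.142
vertex -3.0 -2.428 2.373
vertex -3.367 -2.432 1.31
endloop
endfacet
facet normal -0.723 0.588 -0.363
outer loop
vertex -4.05 -2.759 2.142
vertex -3.367 -2.432 1.31
vertex -4.029 -3.331 1.173
endloop
endfacet
facet normal -0.999 0.017 -0.032
outer loop
vertex -4.05 -2.759 2.142
vertex -4.029 -3.331 1.173
vertex -4.07 -3.884 2.153
endloop
endfacet
facet normal 0.311 0.360 0.880
outer loop
vertex -3.0 -2.428 2.373
vertex -3.434 -3.326 2.894
vertex -2.371 -3.349 2.527
endloop
endfacet
facet normal -0.367 -0.564 0.740
outer loop
vertex -3.434 -3.326 2.894
vertex -4.07 -3.884 2.153
vertex -3.033 -4.248 2.39
endloop
endfacet
facet normal -0.745 -0.567 -0.351
outer loop
vertex -4.07 -3.884 2.153
vertex -4.029 -3.331 1.173
vertex -3.4 -4.252 1.327
endloop
endfacet
facet normal -0.298 0.355 -0.886
outer loop
vertex -4.029 -3.331 1.173
vertex -3.367 -2.432 1.31
vertex -2.966 -3.354 0.806
endloop
endfacet
facet normal 0.354 0.927 -0.126
outer loop
vertex -3.367 -2.432 1.31
vertex -3.0 -2.428 2.373
vertex -2.33 -2.796 1.547
endloop
endfacet
facet normal 0.723 -0.588 0.363
outer loop
vertex -2.35 -3.921 1.558
vertex -2.371 -3.349 2.527
vertex -3.033 -4.248 2.39
endloop
endfacet
facet normal 0.320 -0.941 -0.107
outer loop
vertex -2.35 -3.921 1.558
vertex -3.033 -4.248 2.39
vertex -3.4 -4.252 1.327
endloop
endfacet
facet normal 0.346 -0.590 -0.729
outer loop
vertex -2.35 -3.921 1.558
vertex -3.4 -4.252 1.327
vertex -2.966 -3.354 0.806
endloop
endfacet
facet normal 0.766 -0.020 -0.642
outer loop
vertex -2.35 -3.921 1.558
vertex -2.966 -3.354 0.806
vertex -2.33 -2.796 1.547
endloop
endfacet
facet normal 0.999 -0.017 0.032
outer loop
vertex -2.35 -3.921 1.558
vertex -2.33 -2.796 1.547
vertex -2.371 -3.349 2.527
endloop
endfacet
facet normal 0.298 -0.355 0.886
outer loop
vertex -3.033 -4.248 2.39
vertex -2.371 -3.349 2.527
vertex -3.434 -3.326 2.894
endloop
endfacet
facet normal -0.354 -0.927 0.126
outer loop
vertex -3.4 -4.252 1.327
vertex -3.033 -4.248 2.39
vertex -4.07 -3.884 2.153
endloop
endfacet
facet normal -0.311 -0.360 -0.880
outer loop
vertex -2.966 -3.354 0.806
vertex -3.4 -4.252 1.327
vertex -4.029 -3.331 1.173
endloop
endfacet
facet normal 0.367 0.564 -0.740
outer loop
vertex -2.33 -2.796 1.547
vertex -2.966 -3.354 0.806
vertex -3.367 -2.432 1.31
endloop
endfacet
facet normal 0.745 0.567 0.351
outer loop
vertex -2.371 -3.349 2.527
vertex -2.33 -2.796 1.547
vertex -3.0 -2.428 2.373
endloop
endfacet

endsolid


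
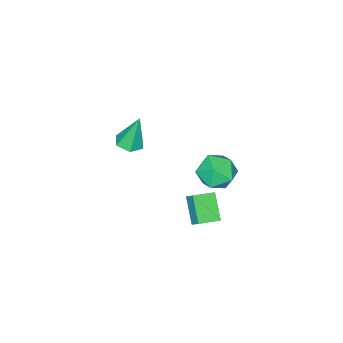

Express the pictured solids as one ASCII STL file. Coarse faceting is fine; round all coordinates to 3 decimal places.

solid 
facet normal -0.426 -0.594 0.683
outer loop
vertex 2.418 2.501 -1.355
vertex 1.326 3.052 -1.557
vertex 2.234 1.904 -1.989
endloop
endfacet
facet normal 0.881 -0.444 0.163
outer loop
vertex 2.954 2.908 -3.143
vertex 2.418 2.501 -1.355
vertex 2.234 1.904 -1.989
endloop
endfacet
facet normal -0.427 -0.594 0.682
outer loop
vertex 2.234 1.904 -1.989
vertex 1.326 3.052 -1.557
vertex 1.142 2.456 -2.192
endloop
endfacet
facet normal -0.207 -0.671 -0.712
outer loop
vertex 1.142 2.456 -2.192
vertex 2.954 2.908 -3.143
vertex 2.234 1.904 -1.989
endloop
endfacet
facet normal 0.207 0.671 0.712
outer loop
vertex 2.418 2.501 -1.355
vertex 2.046 4.056 -2.711
vertex 1.326 3.052 -1.557
endloop
endfacet
facet normal 0.881 -0.445 0.163
outer loop
vertex 3.138 3.504 -2.508
vertex 2.418 2.501 -1.355
vertex 2.954 2.908 -3.143
endloop
endfacet
facet normal 0.207 0.671 0.712
outer loop
vertex 3.138 3.504 -2.508
vertex 2.046 4.056 -2.711
vertex 2.418 2.501 -1.355
endloop
endfacet
facet normal -0.881 0.445 -0.162
outer loop
vertex 1.326 3.052 -1.557
vertex 2.046 4.056 -2.711
vertex 1.142 2.456 -2.192
endloop
endfacet
facet normal -0.207 -0.671 -0.712
outer loop
vertex 1.862 3.459 -3.345
vertex 2.954 2.908 -3.143
vertex 1.142 2.456 -2.192
endloop
endfacet
facet normal -0.881 0.445 -0.163
outer loop
vertex 1.142 2.456 -2.192
vertex 2.046 4.056 -2.711
vertex 1.862 3.459 -3.345
endloop
endfacet
facet normal 0.426 0.595 -0.682
outer loop
vertex 1.862 3.459 -3.345
vertex 3.138 3.504 -2.508
vertex 2.954 2.908 -3.143
endloop
endfacet
facet normal 0.427 0.593 -0.683
outer loop
vertex 2.046 4.056 -2.711
vertex 3.138 3.504 -2.508
vertex 1.862 3.459 -3.345
endloop
endfacet
facet normal 0.159 -0.207 -0.965
outer loop
vertex 0.92 -4.141 -2.525
vertex 0.114 -3.936 -2.702
vertex 0.72 -3.34 -2.73
endloop
endfacet
facet normal 0.857 0.318 0.405
outer loop
vertex 0.92 -4.141 -2.525
vertex 0.72 -3.34 -2.73
vertex -0.234 -3.484 -0.598
endloop
endfacet
facet normal 0.159 -0.207 -0.965
outer loop
vertex 0.72 -3.34 -2.73
vertex 0.114 -3.936 -2.702
vertex -0.086 -3.135 -2.907
endloop
endfacet
facet normal 0.210 0.965 0.159
outer loop
vertex 0.72 -3.34 -2.73
vertex -0.086 -3.135 -2.907
vertex -0.234 -3.484 -0.598
endloop
endfacet
facet normal 0.159 -0.207 -0.965
outer loop
vertex -0.086 -3.135 -2.907
vertex 0.114 -3.936 -2.702
vertex -0.692 -3.731 -2.879
endloop
endfacet
facet normal -0.698 0.713 0.063
outer loop
vertex -0.086 -3.135 -2.907
vertex -0.692 -3.731 -2.879
vertex -0.234 -3.484 -0.598
endloop
endfacet
facet normal 0.160 -0.206 -0.965
outer loop
vertex -0.692 -3.731 -2.879
vertex 0.114 -3.936 -2.702
vertex -0.492 -4.531 -2.675
endloop
endfacet
facet normal -0.959 -0.186 0.213
outer loop
vertex -0.692 -3.731 -2.879
vertex -0.492 -4.531 -2.675
vertex -0.234 -3.484 -0.598
endloop
endfacet
facet normal 0.160 -0.207 -0.965
outer loop
vertex -0.492 -4.531 -2.675
vertex 0.114 -3.936 -2.702
vertex 0.314 -4.736 -2.497
endloop
endfacet
facet normal -0.313 -0.832 0.458
outer loop
vertex -0.492 -4.531 -2.675
vertex 0.314 -4.736 -2.497
vertex -0.234 -3.484 -0.598
endloop
endfacet
facet normal 0.159 -0.208 -0.965
outer loop
vertex 0.314 -4.736 -2.497
vertex 0.114 -3.936 -2.702
vertex 0.92 -4.141 -2.525
endloop
endfacet
facet normal 0.596 -0.581 0.555
outer loop
vertex 0.314 -4.736 -2.497
vertex 0.92 -4.141 -2.525
vertex -0.234 -3.484 -0.598
endloop
endfacet
facet normal -0.899 0.262 0.352
outer loop
vertex -2.144 1.766 -3.254
vertex -2.265 0.639 -2.725
vertex -1.741 1.578 -2.085
endloop
endfacet
facet normal -0.472 0.831 0.296
outer loop
vertex -2.144 1.766 -3.254
vertex -1.741 1.578 -2.085
vertex -1.053 2.253 -2.882
endloop
endfacet
facet normal -0.264 0.885 -0.385
outer loop
vertex -2.144 1.766 -3.254
vertex -1.053 2.253 -2.882
vertex -1.151 1.731 -4.015
endloop
endfacet
facet normal -0.562 0.349 -0.750
outer loop
vertex -2.144 1.766 -3.254
vertex -1.151 1.731 -4.015
vertex -1.9 0.733 -3.918
endloop
endfacet
facet normal -0.955 -0.036 -0.295
outer loop
vertex -2.144 1.766 -3.254
vertex -1.9 0.733 -3.918
vertex -2.265 0.639 -2.725
endloop
endfacet
facet normal 0.107 0.711 0.695
outer loop
vertex -1.053 2.253 -2.882
vertex -1.741 1.578 -2.085
vertex -0.5 1.427 -2.122
endloop
endfacet
facet normal -0.584 -0.209 0.785
outer loop
vertex -1.741 1.578 -2.085
vertex -2.265 0.639 -2.725
vertex -1.249 0.429 -2.025
endloop
endfacet
facet normal -0.674 -0.691 -0.261
outer loop
vertex -2.265 0.639 -2.725
vertex -1.9 0.733 -3.918
vertex -1.347 -0.093 -3.158
endloop
endfacet
facet normal -0.038 -0.068 -0.997
outer loop
vertex -1.9 0.733 -3.918
vertex -1.151 1.731 -4.015
vertex -0.659 0.582 -3.955
endloop
endfacet
facet normal 0.445 0.798 -0.406
outer loop
vertex -1.151 1.731 -4.015
vertex -1.053 2.253 -2.882
vertex -0.135 1.521 -3.315
endloop
endfacet
facet normal 0.562 -0.349 0.750
outer loop
vertex -0.256 0.394 -2.786
vertex -0.5 1.427 -2.122
vertex -1.249 0.429 -2.025
endloop
endfacet
facet normal 0.264 -0.885 0.385
outer loop
vertex -0.256 0.394 -2.786
vertex -1.249 0.429 -2.025
vertex -1.347 -0.093 -3.158
endloop
endfacet
facet normal 0.472 -0.831 -0.296
outer loop
vertex -0.256 0.394 -2.786
vertex -1.347 -0.093 -3.158
vertex -0.659 0.582 -3.955
endloop
endfacet
facet normal 0.899 -0.262 -0.352
outer loop
vertex -0.256 0.394 -2.786
vertex -0.659 0.582 -3.955
vertex -0.135 1.521 -3.315
endloop
endfacet
facet normal 0.955 0.036 0.295
outer loop
vertex -0.256 0.394 -2.786
vertex -0.135 1.521 -3.315
vertex -0.5 1.427 -2.122
endloop
endfacet
facet normal 0.038 0.068 0.997
outer loop
vertex -1.249 0.429 -2.025
vertex -0.5 1.427 -2.122
vertex -1.741 1.578 -2.085
endloop
endfacet
facet normal -0.445 -0.798 0.406
outer loop
vertex -1.347 -0.093 -3.158
vertex -1.249 0.429 -2.025
vertex -2.265 0.639 -2.725
endloop
endfacet
facet normal -0.107 -0.711 -0.695
outer loop
vertex -0.659 0.582 -3.955
vertex -1.347 -0.093 -3.158
vertex -1.9 0.733 -3.918
endloop
endfacet
facet normal 0.584 0.209 -0.785
outer loop
vertex -0.135 1.521 -3.315
vertex -0.659 0.582 -3.955
vertex -1.151 1.731 -4.015
endloop
endfacet
facet normal 0.674 0.691 0.261
outer loop
vertex -0.5 1.427 -2.122
vertex -0.135 1.521 -3.315
vertex -1.053 2.253 -2.882
endloop
endfacet

endsolid


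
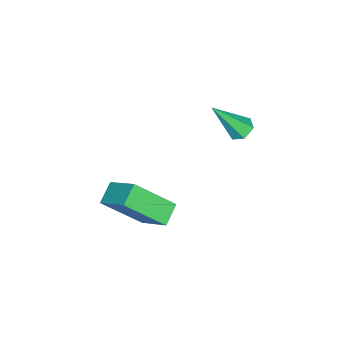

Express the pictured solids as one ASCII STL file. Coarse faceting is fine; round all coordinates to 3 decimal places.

solid 
facet normal -0.337 0.488 -0.805
outer loop
vertex 1.63 0.026 1.14
vertex 1.201 -0.267 1.142
vertex 1.212 0.18 1.408
endloop
endfacet
facet normal 0.557 0.677 0.480
outer loop
vertex 1.63 0.026 1.14
vertex 1.212 0.18 1.408
vertex 1.799 -1.133 2.578
endloop
endfacet
facet normal -0.335 0.488 -0.806
outer loop
vertex 1.212 0.18 1.408
vertex 1.201 -0.267 1.142
vertex 0.782 -0.112 1.41
endloop
endfacet
facet normal -0.355 0.528 0.771
outer loop
vertex 1.212 0.18 1.408
vertex 0.782 -0.112 1.41
vertex 1.799 -1.133 2.578
endloop
endfacet
facet normal -0.336 0.486 -0.807
outer loop
vertex 0.782 -0.112 1.41
vertex 1.201 -0.267 1.142
vertex 0.771 -0.56 1.145
endloop
endfacet
facet normal -0.830 -0.268 0.488
outer loop
vertex 0.782 -0.112 1.41
vertex 0.771 -0.56 1.145
vertex 1.799 -1.133 2.578
endloop
endfacet
facet normal -0.337 0.487 -0.806
outer loop
vertex 0.771 -0.56 1.145
vertex 1.201 -0.267 1.142
vertex 1.189 -0.714 0.877
endloop
endfacet
facet normal -0.392 -0.916 -0.085
outer loop
vertex 0.771 -0.56 1.145
vertex 1.189 -0.714 0.877
vertex 1.799 -1.133 2.578
endloop
endfacet
facet normal -0.336 0.487 -0.806
outer loop
vertex 1.189 -0.714 0.877
vertex 1.201 -0.267 1.142
vertex 1.619 -0.421 0.875
endloop
endfacet
facet normal 0.521 -0.767 -0.376
outer loop
vertex 1.189 -0.714 0.877
vertex 1.619 -0.421 0.875
vertex 1.799 -1.133 2.578
endloop
endfacet
facet normal -0.336 0.486 -0.807
outer loop
vertex 1.619 -0.421 0.875
vertex 1.201 -0.267 1.142
vertex 1.63 0.026 1.14
endloop
endfacet
facet normal 0.995 0.030 -0.093
outer loop
vertex 1.619 -0.421 0.875
vertex 1.63 0.026 1.14
vertex 1.799 -1.133 2.578
endloop
endfacet
facet normal -0.891 0.013 0.454
outer loop
vertex 3.49 -4.179 -1.471
vertex 3.971 -3.036 -0.558
vertex 2.858 -2.893 -2.749
endloop
endfacet
facet normal -0.312 -0.742 -0.593
outer loop
vertex 3.669 -2.904 -3.162
vertex 3.49 -4.179 -1.471
vertex 2.858 -2.893 -2.749
endloop
endfacet
facet normal -0.891 0.013 0.454
outer loop
vertex 2.858 -2.893 -2.749
vertex 3.971 -3.036 -0.558
vertex 3.339 -1.75 -1.836
endloop
endfacet
facet normal -0.330 0.670 -0.665
outer loop
vertex 3.339 -1.75 -1.836
vertex 3.669 -2.904 -3.162
vertex 2.858 -2.893 -2.749
endloop
endfacet
facet normal 0.330 -0.670 0.665
outer loop
vertex 3.49 -4.179 -1.471
vertex 4.782 -3.047 -0.971
vertex 3.971 -3.036 -0.558
endloop
endfacet
facet normal -0.312 -0.742 -0.593
outer loop
vertex 4.301 -4.19 -1.884
vertex 3.49 -4.179 -1.471
vertex 3.669 -2.904 -3.162
endloop
endfacet
facet normal 0.330 -0.670 0.665
outer loop
vertex 4.301 -4.19 -1.884
vertex 4.782 -3.047 -0.971
vertex 3.49 -4.179 -1.471
endloop
endfacet
facet normal 0.312 0.742 0.593
outer loop
vertex 3.971 -3.036 -0.558
vertex 4.782 -3.047 -0.971
vertex 3.339 -1.75 -1.836
endloop
endfacet
facet normal -0.330 0.670 -0.665
outer loop
vertex 4.15 -1.761 -2.249
vertex 3.669 -2.904 -3.162
vertex 3.339 -1.75 -1.836
endloop
endfacet
facet normal 0.312 0.742 0.593
outer loop
vertex 3.339 -1.75 -1.836
vertex 4.782 -3.047 -0.971
vertex 4.15 -1.761 -2.249
endloop
endfacet
facet normal 0.891 -0.013 -0.454
outer loop
vertex 4.15 -1.761 -2.249
vertex 4.301 -4.19 -1.884
vertex 3.669 -2.904 -3.162
endloop
endfacet
facet normal 0.891 -0.013 -0.454
outer loop
vertex 4.782 -3.047 -0.971
vertex 4.301 -4.19 -1.884
vertex 4.15 -1.761 -2.249
endloop
endfacet

endsolid


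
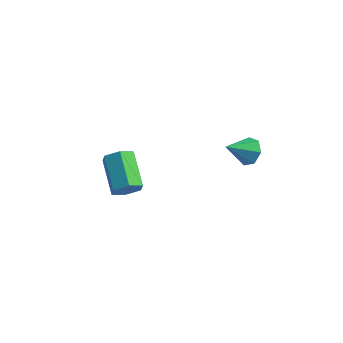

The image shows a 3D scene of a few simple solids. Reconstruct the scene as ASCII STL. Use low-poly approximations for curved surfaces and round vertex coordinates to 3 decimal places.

solid 
facet normal 0.581 -0.674 -0.456
outer loop
vertex -0.266 -3.848 0.342
vertex -0.911 -4.171 -0.003
vertex -0.514 -3.58 -0.37
endloop
endfacet
facet normal 0.752 0.659 -0.014
outer loop
vertex -0.266 -3.848 0.342
vertex -0.514 -3.58 -0.37
vertex -1.423 -2.507 1.249
endloop
endfacet
facet normal 0.752 0.659 -0.015
outer loop
vertex -1.423 -2.507 1.249
vertex -0.514 -3.58 -0.37
vertex -1.672 -2.239 0.537
endloop
endfacet
facet normal -0.581 0.674 0.457
outer loop
vertex -1.423 -2.507 1.249
vertex -1.672 -2.239 0.537
vertex -2.069 -2.829 0.903
endloop
endfacet
facet normal 0.581 -0.674 -0.457
outer loop
vertex -0.514 -3.58 -0.37
vertex -0.911 -4.171 -0.003
vertex -1.16 -3.903 -0.715
endloop
endfacet
facet normal 0.107 0.619 -0.779
outer loop
vertex -0.514 -3.58 -0.37
vertex -1.16 -3.903 -0.715
vertex -1.672 -2.239 0.537
endloop
endfacet
facet normal 0.108 0.619 -0.778
outer loop
vertex -1.672 -2.239 0.537
vertex -1.16 -3.903 -0.715
vertex -2.317 -2.562 0.191
endloop
endfacet
facet normal -0.582 0.674 0.455
outer loop
vertex -1.672 -2.239 0.537
vertex -2.317 -2.562 0.191
vertex -2.069 -2.829 0.903
endloop
endfacet
facet normal 0.581 -0.674 -0.457
outer loop
vertex -1.16 -3.903 -0.715
vertex -0.911 -4.171 -0.003
vertex -1.557 -4.493 -0.349
endloop
endfacet
facet normal -0.644 -0.040 -0.764
outer loop
vertex -1.16 -3.903 -0.715
vertex -1.557 -4.493 -0.349
vertex -2.317 -2.562 0.191
endloop
endfacet
facet normal -0.645 -0.041 -0.763
outer loop
vertex -2.317 -2.562 0.191
vertex -1.557 -4.493 -0.349
vertex -2.714 -3.152 0.558
endloop
endfacet
facet normal -0.581 0.674 0.455
outer loop
vertex -2.317 -2.562 0.191
vertex -2.714 -3.152 0.558
vertex -2.069 -2.829 0.903
endloop
endfacet
facet normal 0.581 -0.674 -0.457
outer loop
vertex -1.557 -4.493 -0.349
vertex -0.911 -4.171 -0.003
vertex -1.308 -4.761 0.363
endloop
endfacet
facet normal -0.752 -0.659 0.015
outer loop
vertex -1.557 -4.493 -0.349
vertex -1.308 -4.761 0.363
vertex -2.714 -3.152 0.558
endloop
endfacet
facet normal -0.752 -0.659 0.014
outer loop
vertex -2.714 -3.152 0.558
vertex -1.308 -4.761 0.363
vertex -2.466 -3.42 1.27
endloop
endfacet
facet normal -0.581 0.674 0.456
outer loop
vertex -2.714 -3.152 0.558
vertex -2.466 -3.42 1.27
vertex -2.069 -2.829 0.903
endloop
endfacet
facet normal 0.582 -0.674 -0.455
outer loop
vertex -1.308 -4.761 0.363
vertex -0.911 -4.171 -0.003
vertex -0.663 -4.438 0.709
endloop
endfacet
facet normal -0.107 -0.619 0.778
outer loop
vertex -1.308 -4.761 0.363
vertex -0.663 -4.438 0.709
vertex -2.466 -3.42 1.27
endloop
endfacet
facet normal -0.107 -0.618 0.779
outer loop
vertex -2.466 -3.42 1.27
vertex -0.663 -4.438 0.709
vertex -1.82 -3.097 1.615
endloop
endfacet
facet normal -0.581 0.674 0.457
outer loop
vertex -2.466 -3.42 1.27
vertex -1.82 -3.097 1.615
vertex -2.069 -2.829 0.903
endloop
endfacet
facet normal 0.581 -0.674 -0.455
outer loop
vertex -0.663 -4.438 0.709
vertex -0.911 -4.171 -0.003
vertex -0.266 -3.848 0.342
endloop
endfacet
facet normal 0.645 0.041 0.763
outer loop
vertex -0.663 -4.438 0.709
vertex -0.266 -3.848 0.342
vertex -1.82 -3.097 1.615
endloop
endfacet
facet normal 0.645 0.040 0.763
outer loop
vertex -1.82 -3.097 1.615
vertex -0.266 -3.848 0.342
vertex -1.423 -2.507 1.249
endloop
endfacet
facet normal -0.581 0.674 0.457
outer loop
vertex -1.82 -3.097 1.615
vertex -1.423 -2.507 1.249
vertex -2.069 -2.829 0.903
endloop
endfacet
facet normal 0.521 0.634 -0.572
outer loop
vertex 4.915 -2.39 3.806
vertex 4.27 -2.197 3.432
vertex 4.573 -1.877 4.063
endloop
endfacet
facet normal 0.394 -0.188 0.900
outer loop
vertex 4.915 -2.39 3.806
vertex 4.573 -1.877 4.063
vertex 3.51 -3.123 4.268
endloop
endfacet
facet normal 0.520 0.634 -0.572
outer loop
vertex 4.573 -1.877 4.063
vertex 4.27 -2.197 3.432
vertex 4.003 -1.605 3.846
endloop
endfacet
facet normal -0.199 0.322 0.926
outer loop
vertex 4.573 -1.877 4.063
vertex 4.003 -1.605 3.846
vertex 3.51 -3.123 4.268
endloop
endfacet
facet normal 0.520 0.634 -0.572
outer loop
vertex 4.003 -1.605 3.846
vertex 4.27 -2.197 3.432
vertex 3.633 -1.779 3.317
endloop
endfacet
facet normal -0.811 0.386 0.440
outer loop
vertex 4.003 -1.605 3.846
vertex 3.633 -1.779 3.317
vertex 3.51 -3.123 4.268
endloop
endfacet
facet normal 0.520 0.634 -0.572
outer loop
vertex 3.633 -1.779 3.317
vertex 4.27 -2.197 3.432
vertex 3.743 -2.268 2.875
endloop
endfacet
facet normal -0.980 -0.047 -0.192
outer loop
vertex 3.633 -1.779 3.317
vertex 3.743 -2.268 2.875
vertex 3.51 -3.123 4.268
endloop
endfacet
facet normal 0.520 0.634 -0.573
outer loop
vertex 3.743 -2.268 2.875
vertex 4.27 -2.197 3.432
vertex 4.249 -2.703 2.853
endloop
endfacet
facet normal -0.579 -0.648 -0.495
outer loop
vertex 3.743 -2.268 2.875
vertex 4.249 -2.703 2.853
vertex 3.51 -3.123 4.268
endloop
endfacet
facet normal 0.520 0.634 -0.573
outer loop
vertex 4.249 -2.703 2.853
vertex 4.27 -2.197 3.432
vertex 4.771 -2.757 3.267
endloop
endfacet
facet normal 0.090 -0.967 -0.240
outer loop
vertex 4.249 -2.703 2.853
vertex 4.771 -2.757 3.267
vertex 3.51 -3.123 4.268
endloop
endfacet
facet normal 0.521 0.634 -0.571
outer loop
vertex 4.771 -2.757 3.267
vertex 4.27 -2.197 3.432
vertex 4.915 -2.39 3.806
endloop
endfacet
facet normal 0.523 -0.763 0.380
outer loop
vertex 4.771 -2.757 3.267
vertex 4.915 -2.39 3.806
vertex 3.51 -3.123 4.268
endloop
endfacet

endsolid


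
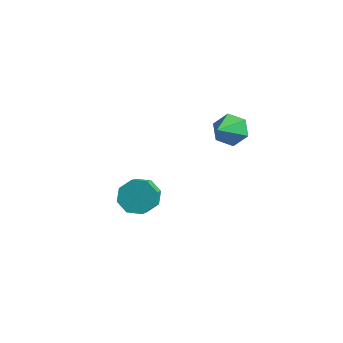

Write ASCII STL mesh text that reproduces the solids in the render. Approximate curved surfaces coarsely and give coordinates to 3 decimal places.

solid 
facet normal -0.316 0.676 -0.666
outer loop
vertex 0.914 -0.548 -1.23
vertex 0.294 -0.627 -1.016
vertex 0.797 -0.231 -0.853
endloop
endfacet
facet normal 0.920 0.389 -0.041
outer loop
vertex 0.914 -0.548 -1.23
vertex 0.797 -0.231 -0.853
vertex 1.365 -1.514 -0.277
endloop
endfacet
facet normal 0.920 0.389 -0.041
outer loop
vertex 1.365 -1.514 -0.277
vertex 0.797 -0.231 -0.853
vertex 1.248 -1.198 0.099
endloop
endfacet
facet normal 0.315 -0.676 0.666
outer loop
vertex 1.365 -1.514 -0.277
vertex 1.248 -1.198 0.099
vertex 0.746 -1.593 -0.064
endloop
endfacet
facet normal -0.316 0.675 -0.666
outer loop
vertex 0.797 -0.231 -0.853
vertex 0.294 -0.627 -1.016
vertex 0.386 -0.147 -0.573
endloop
endfacet
facet normal 0.486 0.718 0.499
outer loop
vertex 0.797 -0.231 -0.853
vertex 0.386 -0.147 -0.573
vertex 1.248 -1.198 0.099
endloop
endfacet
facet normal 0.488 0.718 0.497
outer loop
vertex 1.248 -1.198 0.099
vertex 0.386 -0.147 -0.573
vertex 0.837 -1.113 0.38
endloop
endfacet
facet normal 0.316 -0.676 0.666
outer loop
vertex 1.248 -1.198 0.099
vertex 0.837 -1.113 0.38
vertex 0.746 -1.593 -0.064
endloop
endfacet
facet normal -0.315 0.676 -0.667
outer loop
vertex 0.386 -0.147 -0.573
vertex 0.294 -0.627 -1.016
vertex -0.079 -0.343 -0.552
endloop
endfacet
facet normal -0.231 0.627 0.744
outer loop
vertex 0.386 -0.147 -0.573
vertex -0.079 -0.343 -0.552
vertex 0.837 -1.113 0.38
endloop
endfacet
facet normal -0.232 0.626 0.745
outer loop
vertex 0.837 -1.113 0.38
vertex -0.079 -0.343 -0.552
vertex 0.372 -1.31 0.401
endloop
endfacet
facet normal 0.316 -0.676 0.666
outer loop
vertex 0.837 -1.113 0.38
vertex 0.372 -1.31 0.401
vertex 0.746 -1.593 -0.064
endloop
endfacet
facet normal -0.316 0.675 -0.667
outer loop
vertex -0.079 -0.343 -0.552
vertex 0.294 -0.627 -1.016
vertex -0.325 -0.706 -0.803
endloop
endfacet
facet normal -0.814 0.168 0.556
outer loop
vertex -0.079 -0.343 -0.552
vertex -0.325 -0.706 -0.803
vertex 0.372 -1.31 0.401
endloop
endfacet
facet normal -0.814 0.168 0.556
outer loop
vertex 0.372 -1.31 0.401
vertex -0.325 -0.706 -0.803
vertex 0.126 -1.672 0.15
endloop
endfacet
facet normal 0.316 -0.676 0.666
outer loop
vertex 0.372 -1.31 0.401
vertex 0.126 -1.672 0.15
vertex 0.746 -1.593 -0.064
endloop
endfacet
facet normal -0.315 0.676 -0.666
outer loop
vertex -0.325 -0.706 -0.803
vertex 0.294 -0.627 -1.016
vertex -0.208 -1.022 -1.179
endloop
endfacet
facet normal -0.920 -0.389 0.041
outer loop
vertex -0.325 -0.706 -0.803
vertex -0.208 -1.022 -1.179
vertex 0.126 -1.672 0.15
endloop
endfacet
facet normal -0.920 -0.389 0.041
outer loop
vertex 0.126 -1.672 0.15
vertex -0.208 -1.022 -1.179
vertex 0.243 -1.989 -0.227
endloop
endfacet
facet normal 0.316 -0.676 0.666
outer loop
vertex 0.126 -1.672 0.15
vertex 0.243 -1.989 -0.227
vertex 0.746 -1.593 -0.064
endloop
endfacet
facet normal -0.316 0.676 -0.666
outer loop
vertex -0.208 -1.022 -1.179
vertex 0.294 -0.627 -1.016
vertex 0.203 -1.107 -1.46
endloop
endfacet
facet normal -0.488 -0.717 -0.497
outer loop
vertex -0.208 -1.022 -1.179
vertex 0.203 -1.107 -1.46
vertex 0.243 -1.989 -0.227
endloop
endfacet
facet normal -0.486 -0.718 -0.498
outer loop
vertex 0.243 -1.989 -0.227
vertex 0.203 -1.107 -1.46
vertex 0.654 -2.073 -0.507
endloop
endfacet
facet normal 0.316 -0.675 0.666
outer loop
vertex 0.243 -1.989 -0.227
vertex 0.654 -2.073 -0.507
vertex 0.746 -1.593 -0.064
endloop
endfacet
facet normal -0.316 0.676 -0.666
outer loop
vertex 0.203 -1.107 -1.46
vertex 0.294 -0.627 -1.016
vertex 0.668 -0.91 -1.481
endloop
endfacet
facet normal 0.232 -0.626 -0.744
outer loop
vertex 0.203 -1.107 -1.46
vertex 0.668 -0.91 -1.481
vertex 0.654 -2.073 -0.507
endloop
endfacet
facet normal 0.230 -0.626 -0.745
outer loop
vertex 0.654 -2.073 -0.507
vertex 0.668 -0.91 -1.481
vertex 1.119 -1.877 -0.528
endloop
endfacet
facet normal 0.315 -0.676 0.667
outer loop
vertex 0.654 -2.073 -0.507
vertex 1.119 -1.877 -0.528
vertex 0.746 -1.593 -0.064
endloop
endfacet
facet normal -0.316 0.676 -0.666
outer loop
vertex 0.668 -0.91 -1.481
vertex 0.294 -0.627 -1.016
vertex 0.914 -0.548 -1.23
endloop
endfacet
facet normal 0.814 -0.168 -0.556
outer loop
vertex 0.668 -0.91 -1.481
vertex 0.914 -0.548 -1.23
vertex 1.119 -1.877 -0.528
endloop
endfacet
facet normal 0.814 -0.168 -0.556
outer loop
vertex 1.119 -1.877 -0.528
vertex 0.914 -0.548 -1.23
vertex 1.365 -1.514 -0.277
endloop
endfacet
facet normal 0.316 -0.675 0.667
outer loop
vertex 1.119 -1.877 -0.528
vertex 1.365 -1.514 -0.277
vertex 0.746 -1.593 -0.064
endloop
endfacet
facet normal -0.113 0.768 -0.630
outer loop
vertex 3.258 0.077 2.404
vertex 2.975 0.394 2.841
vertex 3.58 0.433 2.78
endloop
endfacet
facet normal 0.832 -0.501 -0.238
outer loop
vertex 3.258 0.077 2.404
vertex 3.58 0.433 2.78
vertex 3.145 -0.774 3.799
endloop
endfacet
facet normal -0.113 0.769 -0.629
outer loop
vertex 3.58 0.433 2.78
vertex 2.975 0.394 2.841
vertex 3.297 0.75 3.218
endloop
endfacet
facet normal 0.867 0.100 0.488
outer loop
vertex 3.58 0.433 2.78
vertex 3.297 0.75 3.218
vertex 3.145 -0.774 3.799
endloop
endfacet
facet normal -0.112 0.768 -0.630
outer loop
vertex 3.297 0.75 3.218
vertex 2.975 0.394 2.841
vertex 2.691 0.711 3.278
endloop
endfacet
facet normal 0.070 0.349 0.934
outer loop
vertex 3.297 0.75 3.218
vertex 2.691 0.711 3.278
vertex 3.145 -0.774 3.799
endloop
endfacet
facet normal -0.113 0.768 -0.630
outer loop
vertex 2.691 0.711 3.278
vertex 2.975 0.394 2.841
vertex 2.369 0.355 2.902
endloop
endfacet
facet normal -0.758 -0.003 0.652
outer loop
vertex 2.691 0.711 3.278
vertex 2.369 0.355 2.902
vertex 3.145 -0.774 3.799
endloop
endfacet
facet normal -0.113 0.768 -0.630
outer loop
vertex 2.369 0.355 2.902
vertex 2.975 0.394 2.841
vertex 2.653 0.038 2.465
endloop
endfacet
facet normal -0.792 -0.605 -0.076
outer loop
vertex 2.369 0.355 2.902
vertex 2.653 0.038 2.465
vertex 3.145 -0.774 3.799
endloop
endfacet
facet normal -0.113 0.768 -0.630
outer loop
vertex 2.653 0.038 2.465
vertex 2.975 0.394 2.841
vertex 3.258 0.077 2.404
endloop
endfacet
facet normal 0.003 -0.854 -0.521
outer loop
vertex 2.653 0.038 2.465
vertex 3.258 0.077 2.404
vertex 3.145 -0.774 3.799
endloop
endfacet

endsolid


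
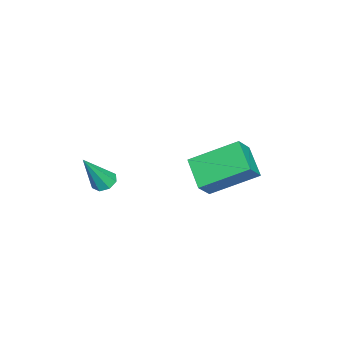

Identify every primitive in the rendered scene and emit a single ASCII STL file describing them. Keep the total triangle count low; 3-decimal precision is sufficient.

solid 
facet normal -0.740 -0.482 0.470
outer loop
vertex -0.002 1.917 1.387
vertex -0.551 3.775 2.43
vertex -0.696 2.176 0.56
endloop
endfacet
facet normal 0.250 -0.844 -0.474
outer loop
vertex 0.391 2.885 -0.13
vertex -0.002 1.917 1.387
vertex -0.696 2.176 0.56
endloop
endfacet
facet normal -0.739 -0.482 0.470
outer loop
vertex -0.696 2.176 0.56
vertex -0.551 3.775 2.43
vertex -1.245 4.034 1.604
endloop
endfacet
facet normal -0.625 0.234 -0.745
outer loop
vertex -1.245 4.034 1.604
vertex 0.391 2.885 -0.13
vertex -0.696 2.176 0.56
endloop
endfacet
facet normal 0.625 -0.233 0.745
outer loop
vertex -0.002 1.917 1.387
vertex 0.536 4.484 1.74
vertex -0.551 3.775 2.43
endloop
endfacet
facet normal 0.249 -0.844 -0.474
outer loop
vertex 1.085 2.626 0.696
vertex -0.002 1.917 1.387
vertex 0.391 2.885 -0.13
endloop
endfacet
facet normal 0.626 -0.233 0.744
outer loop
vertex 1.085 2.626 0.696
vertex 0.536 4.484 1.74
vertex -0.002 1.917 1.387
endloop
endfacet
facet normal -0.250 0.844 0.474
outer loop
vertex -0.551 3.775 2.43
vertex 0.536 4.484 1.74
vertex -1.245 4.034 1.604
endloop
endfacet
facet normal -0.625 0.233 -0.745
outer loop
vertex -0.158 4.743 0.913
vertex 0.391 2.885 -0.13
vertex -1.245 4.034 1.604
endloop
endfacet
facet normal -0.250 0.844 0.474
outer loop
vertex -1.245 4.034 1.604
vertex 0.536 4.484 1.74
vertex -0.158 4.743 0.913
endloop
endfacet
facet normal 0.739 0.482 -0.470
outer loop
vertex -0.158 4.743 0.913
vertex 1.085 2.626 0.696
vertex 0.391 2.885 -0.13
endloop
endfacet
facet normal 0.740 0.482 -0.470
outer loop
vertex 0.536 4.484 1.74
vertex 1.085 2.626 0.696
vertex -0.158 4.743 0.913
endloop
endfacet
facet normal -0.366 0.317 -0.875
outer loop
vertex 1.53 -1.421 0.215
vertex 1.239 -1.034 0.477
vertex 1.743 -1.06 0.257
endloop
endfacet
facet normal 0.850 -0.475 -0.228
outer loop
vertex 1.53 -1.421 0.215
vertex 1.743 -1.06 0.257
vertex 1.921 -1.626 2.103
endloop
endfacet
facet normal -0.365 0.318 -0.875
outer loop
vertex 1.743 -1.06 0.257
vertex 1.239 -1.034 0.477
vertex 1.661 -0.684 0.428
endloop
endfacet
facet normal 0.974 0.224 -0.025
outer loop
vertex 1.743 -1.06 0.257
vertex 1.661 -0.684 0.428
vertex 1.921 -1.626 2.103
endloop
endfacet
facet normal -0.365 0.317 -0.875
outer loop
vertex 1.661 -0.684 0.428
vertex 1.239 -1.034 0.477
vertex 1.332 -0.513 0.627
endloop
endfacet
facet normal 0.584 0.743 0.327
outer loop
vertex 1.661 -0.684 0.428
vertex 1.332 -0.513 0.627
vertex 1.921 -1.626 2.103
endloop
endfacet
facet normal -0.367 0.317 -0.875
outer loop
vertex 1.332 -0.513 0.627
vertex 1.239 -1.034 0.477
vertex 0.949 -0.647 0.739
endloop
endfacet
facet normal -0.090 0.778 0.622
outer loop
vertex 1.332 -0.513 0.627
vertex 0.949 -0.647 0.739
vertex 1.921 -1.626 2.103
endloop
endfacet
facet normal -0.366 0.318 -0.875
outer loop
vertex 0.949 -0.647 0.739
vertex 1.239 -1.034 0.477
vertex 0.736 -1.008 0.697
endloop
endfacet
facet normal -0.657 0.307 0.689
outer loop
vertex 0.949 -0.647 0.739
vertex 0.736 -1.008 0.697
vertex 1.921 -1.626 2.103
endloop
endfacet
facet normal -0.366 0.318 -0.875
outer loop
vertex 0.736 -1.008 0.697
vertex 1.239 -1.034 0.477
vertex 0.818 -1.384 0.526
endloop
endfacet
facet normal -0.781 -0.392 0.486
outer loop
vertex 0.736 -1.008 0.697
vertex 0.818 -1.384 0.526
vertex 1.921 -1.626 2.103
endloop
endfacet
facet normal -0.366 0.318 -0.874
outer loop
vertex 0.818 -1.384 0.526
vertex 1.239 -1.034 0.477
vertex 1.147 -1.555 0.326
endloop
endfacet
facet normal -0.392 -0.910 0.134
outer loop
vertex 0.818 -1.384 0.526
vertex 1.147 -1.555 0.326
vertex 1.921 -1.626 2.103
endloop
endfacet
facet normal -0.365 0.318 -0.875
outer loop
vertex 1.147 -1.555 0.326
vertex 1.239 -1.034 0.477
vertex 1.53 -1.421 0.215
endloop
endfacet
facet normal 0.284 -0.945 -0.161
outer loop
vertex 1.147 -1.555 0.326
vertex 1.53 -1.421 0.215
vertex 1.921 -1.626 2.103
endloop
endfacet

endsolid


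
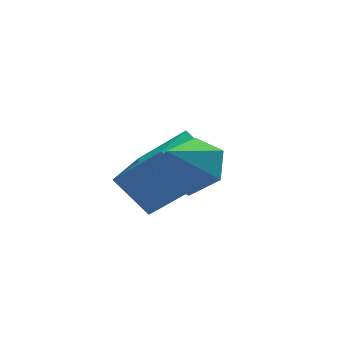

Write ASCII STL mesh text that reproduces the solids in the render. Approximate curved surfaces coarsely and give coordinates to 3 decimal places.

solid 
facet normal -0.517 0.492 0.701
outer loop
vertex 0.1 3.413 -0.507
vertex 0.919 4.355 -0.564
vertex -0.743 4.079 -1.596
endloop
endfacet
facet normal -0.655 -0.754 0.046
outer loop
vertex -0.139 3.505 -2.416
vertex 0.1 3.413 -0.507
vertex -0.743 4.079 -1.596
endloop
endfacet
facet normal -0.517 0.491 0.701
outer loop
vertex -0.743 4.079 -1.596
vertex 0.919 4.355 -0.564
vertex 0.075 5.022 -1.653
endloop
endfacet
facet normal -0.552 0.436 -0.711
outer loop
vertex 0.075 5.022 -1.653
vertex -0.139 3.505 -2.416
vertex -0.743 4.079 -1.596
endloop
endfacet
facet normal 0.551 -0.436 0.711
outer loop
vertex 0.1 3.413 -0.507
vertex 1.523 3.781 -1.384
vertex 0.919 4.355 -0.564
endloop
endfacet
facet normal -0.655 -0.754 0.046
outer loop
vertex 0.705 2.838 -1.327
vertex 0.1 3.413 -0.507
vertex -0.139 3.505 -2.416
endloop
endfacet
facet normal 0.551 -0.435 0.712
outer loop
vertex 0.705 2.838 -1.327
vertex 1.523 3.781 -1.384
vertex 0.1 3.413 -0.507
endloop
endfacet
facet normal 0.655 0.754 -0.046
outer loop
vertex 0.919 4.355 -0.564
vertex 1.523 3.781 -1.384
vertex 0.075 5.022 -1.653
endloop
endfacet
facet normal -0.551 0.436 -0.712
outer loop
vertex 0.68 4.447 -2.473
vertex -0.139 3.505 -2.416
vertex 0.075 5.022 -1.653
endloop
endfacet
facet normal 0.655 0.754 -0.046
outer loop
vertex 0.075 5.022 -1.653
vertex 1.523 3.781 -1.384
vertex 0.68 4.447 -2.473
endloop
endfacet
facet normal 0.516 -0.491 -0.701
outer loop
vertex 0.68 4.447 -2.473
vertex 0.705 2.838 -1.327
vertex -0.139 3.505 -2.416
endloop
endfacet
facet normal 0.517 -0.491 -0.701
outer loop
vertex 1.523 3.781 -1.384
vertex 0.705 2.838 -1.327
vertex 0.68 4.447 -2.473
endloop
endfacet
facet normal 0.561 0.428 -0.708
outer loop
vertex 0.995 2.142 0.091
vertex 0.39 2.259 -0.318
vertex 0.613 2.77 0.168
endloop
endfacet
facet normal 0.308 0.071 0.949
outer loop
vertex 0.995 2.142 0.091
vertex 0.613 2.77 0.168
vertex -0.29 1.741 0.538
endloop
endfacet
facet normal 0.562 0.428 -0.708
outer loop
vertex 0.613 2.77 0.168
vertex 0.39 2.259 -0.318
vertex 0.008 2.888 -0.241
endloop
endfacet
facet normal -0.372 0.586 0.720
outer loop
vertex 0.613 2.77 0.168
vertex 0.008 2.888 -0.241
vertex -0.29 1.741 0.538
endloop
endfacet
facet normal 0.562 0.428 -0.708
outer loop
vertex 0.008 2.888 -0.241
vertex 0.39 2.259 -0.318
vertex -0.215 2.377 -0.727
endloop
endfacet
facet normal -0.944 0.315 0.102
outer loop
vertex 0.008 2.888 -0.241
vertex -0.215 2.377 -0.727
vertex -0.29 1.741 0.538
endloop
endfacet
facet normal 0.562 0.429 -0.707
outer loop
vertex -0.215 2.377 -0.727
vertex 0.39 2.259 -0.318
vertex 0.167 1.748 -0.805
endloop
endfacet
facet normal -0.834 -0.471 -0.286
outer loop
vertex -0.215 2.377 -0.727
vertex 0.167 1.748 -0.805
vertex -0.29 1.741 0.538
endloop
endfacet
facet normal 0.563 0.428 -0.707
outer loop
vertex 0.167 1.748 -0.805
vertex 0.39 2.259 -0.318
vertex 0.772 1.63 -0.395
endloop
endfacet
facet normal -0.154 -0.986 -0.057
outer loop
vertex 0.167 1.748 -0.805
vertex 0.772 1.63 -0.395
vertex -0.29 1.741 0.538
endloop
endfacet
facet normal 0.562 0.428 -0.708
outer loop
vertex 0.772 1.63 -0.395
vertex 0.39 2.259 -0.318
vertex 0.995 2.142 0.091
endloop
endfacet
facet normal 0.418 -0.715 0.561
outer loop
vertex 0.772 1.63 -0.395
vertex 0.995 2.142 0.091
vertex -0.29 1.741 0.538
endloop
endfacet

endsolid


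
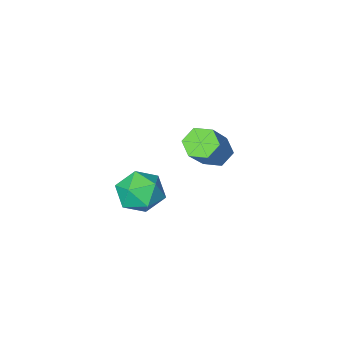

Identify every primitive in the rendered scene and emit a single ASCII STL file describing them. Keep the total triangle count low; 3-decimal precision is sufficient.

solid 
facet normal -0.545 -0.404 -0.735
outer loop
vertex -2.753 0.703 2.767
vertex -3.252 1.245 2.839
vertex -2.683 1.325 2.373
endloop
endfacet
facet normal 0.833 -0.360 -0.420
outer loop
vertex -2.753 0.703 2.767
vertex -2.683 1.325 2.373
vertex -1.609 1.554 4.309
endloop
endfacet
facet normal 0.833 -0.360 -0.420
outer loop
vertex -1.609 1.554 4.309
vertex -2.683 1.325 2.373
vertex -1.539 2.176 3.915
endloop
endfacet
facet normal 0.544 0.404 0.735
outer loop
vertex -1.609 1.554 4.309
vertex -1.539 2.176 3.915
vertex -2.108 2.095 4.381
endloop
endfacet
facet normal -0.545 -0.405 -0.734
outer loop
vertex -2.683 1.325 2.373
vertex -3.252 1.245 2.839
vertex -3.182 1.867 2.444
endloop
endfacet
facet normal 0.499 0.547 -0.672
outer loop
vertex -2.683 1.325 2.373
vertex -3.182 1.867 2.444
vertex -1.539 2.176 3.915
endloop
endfacet
facet normal 0.498 0.548 -0.672
outer loop
vertex -1.539 2.176 3.915
vertex -3.182 1.867 2.444
vertex -2.038 2.717 3.986
endloop
endfacet
facet normal 0.544 0.405 0.735
outer loop
vertex -1.539 2.176 3.915
vertex -2.038 2.717 3.986
vertex -2.108 2.095 4.381
endloop
endfacet
facet normal -0.545 -0.405 -0.734
outer loop
vertex -3.182 1.867 2.444
vertex -3.252 1.245 2.839
vertex -3.751 1.786 2.911
endloop
endfacet
facet normal -0.336 0.908 -0.251
outer loop
vertex -3.182 1.867 2.444
vertex -3.751 1.786 2.911
vertex -2.038 2.717 3.986
endloop
endfacet
facet normal -0.335 0.908 -0.253
outer loop
vertex -2.038 2.717 3.986
vertex -3.751 1.786 2.911
vertex -2.607 2.637 4.453
endloop
endfacet
facet normal 0.545 0.405 0.734
outer loop
vertex -2.038 2.717 3.986
vertex -2.607 2.637 4.453
vertex -2.108 2.095 4.381
endloop
endfacet
facet normal -0.544 -0.404 -0.735
outer loop
vertex -3.751 1.786 2.911
vertex -3.252 1.245 2.839
vertex -3.821 1.164 3.305
endloop
endfacet
facet normal -0.833 0.360 0.420
outer loop
vertex -3.751 1.786 2.911
vertex -3.821 1.164 3.305
vertex -2.607 2.637 4.453
endloop
endfacet
facet normal -0.833 0.360 0.420
outer loop
vertex -2.607 2.637 4.453
vertex -3.821 1.164 3.305
vertex -2.677 2.015 4.847
endloop
endfacet
facet normal 0.545 0.404 0.735
outer loop
vertex -2.607 2.637 4.453
vertex -2.677 2.015 4.847
vertex -2.108 2.095 4.381
endloop
endfacet
facet normal -0.544 -0.405 -0.735
outer loop
vertex -3.821 1.164 3.305
vertex -3.252 1.245 2.839
vertex -3.322 0.623 3.234
endloop
endfacet
facet normal -0.498 -0.548 0.672
outer loop
vertex -3.821 1.164 3.305
vertex -3.322 0.623 3.234
vertex -2.677 2.015 4.847
endloop
endfacet
facet normal -0.499 -0.547 0.672
outer loop
vertex -2.677 2.015 4.847
vertex -3.322 0.623 3.234
vertex -2.178 1.473 4.776
endloop
endfacet
facet normal 0.545 0.405 0.734
outer loop
vertex -2.677 2.015 4.847
vertex -2.178 1.473 4.776
vertex -2.108 2.095 4.381
endloop
endfacet
facet normal -0.545 -0.405 -0.734
outer loop
vertex -3.322 0.623 3.234
vertex -3.252 1.245 2.839
vertex -2.753 0.703 2.767
endloop
endfacet
facet normal 0.335 -0.908 0.252
outer loop
vertex -3.322 0.623 3.234
vertex -2.753 0.703 2.767
vertex -2.178 1.473 4.776
endloop
endfacet
facet normal 0.336 -0.908 0.252
outer loop
vertex -2.178 1.473 4.776
vertex -2.753 0.703 2.767
vertex -1.609 1.554 4.309
endloop
endfacet
facet normal 0.545 0.405 0.734
outer loop
vertex -2.178 1.473 4.776
vertex -1.609 1.554 4.309
vertex -2.108 2.095 4.381
endloop
endfacet
facet normal 0.159 0.224 0.961
outer loop
vertex -1.703 -0.617 0.152
vertex -1.367 -1.642 0.335
vertex -0.646 -0.876 0.037
endloop
endfacet
facet normal 0.255 0.797 0.548
outer loop
vertex -1.703 -0.617 0.152
vertex -0.646 -0.876 0.037
vertex -1.131 -0.22 -0.692
endloop
endfacet
facet normal -0.353 0.916 0.191
outer loop
vertex -1.703 -0.617 0.152
vertex -1.131 -0.22 -0.692
vertex -2.152 -0.582 -0.845
endloop
endfacet
facet normal -0.824 0.416 0.386
outer loop
vertex -1.703 -0.617 0.152
vertex -2.152 -0.582 -0.845
vertex -2.298 -1.46 -0.21
endloop
endfacet
facet normal -0.507 -0.012 0.862
outer loop
vertex -1.703 -0.617 0.152
vertex -2.298 -1.46 -0.21
vertex -1.367 -1.642 0.335
endloop
endfacet
facet normal 0.763 0.643 0.071
outer loop
vertex -1.131 -0.22 -0.692
vertex -0.646 -0.876 0.037
vertex -0.442 -1.0 -1.03
endloop
endfacet
facet normal 0.608 -0.284 0.741
outer loop
vertex -0.646 -0.876 0.037
vertex -1.367 -1.642 0.335
vertex -0.588 -1.878 -0.395
endloop
endfacet
facet normal -0.470 -0.666 0.580
outer loop
vertex -1.367 -1.642 0.335
vertex -2.298 -1.46 -0.21
vertex -1.609 -2.24 -0.548
endloop
endfacet
facet normal -0.981 0.025 -0.191
outer loop
vertex -2.298 -1.46 -0.21
vertex -2.152 -0.582 -0.845
vertex -2.094 -1.584 -1.277
endloop
endfacet
facet normal -0.220 0.835 -0.505
outer loop
vertex -2.152 -0.582 -0.845
vertex -1.131 -0.22 -0.692
vertex -1.373 -0.818 -1.575
endloop
endfacet
facet normal 0.824 -0.416 -0.386
outer loop
vertex -1.037 -1.843 -1.392
vertex -0.442 -1.0 -1.03
vertex -0.588 -1.878 -0.395
endloop
endfacet
facet normal 0.353 -0.916 -0.191
outer loop
vertex -1.037 -1.843 -1.392
vertex -0.588 -1.878 -0.395
vertex -1.609 -2.24 -0.548
endloop
endfacet
facet normal -0.255 -0.797 -0.548
outer loop
vertex -1.037 -1.843 -1.392
vertex -1.609 -2.24 -0.548
vertex -2.094 -1.584 -1.277
endloop
endfacet
facet normal -0.159 -0.224 -0.961
outer loop
vertex -1.037 -1.843 -1.392
vertex -2.094 -1.584 -1.277
vertex -1.373 -0.818 -1.575
endloop
endfacet
facet normal 0.507 0.012 -0.862
outer loop
vertex -1.037 -1.843 -1.392
vertex -1.373 -0.818 -1.575
vertex -0.442 -1.0 -1.03
endloop
endfacet
facet normal 0.981 -0.025 0.191
outer loop
vertex -0.588 -1.878 -0.395
vertex -0.442 -1.0 -1.03
vertex -0.646 -0.876 0.037
endloop
endfacet
facet normal 0.220 -0.835 0.505
outer loop
vertex -1.609 -2.24 -0.548
vertex -0.588 -1.878 -0.395
vertex -1.367 -1.642 0.335
endloop
endfacet
facet normal -0.763 -0.643 -0.071
outer loop
vertex -2.094 -1.584 -1.277
vertex -1.609 -2.24 -0.548
vertex -2.298 -1.46 -0.21
endloop
endfacet
facet normal -0.608 0.284 -0.741
outer loop
vertex -1.373 -0.818 -1.575
vertex -2.094 -1.584 -1.277
vertex -2.152 -0.582 -0.845
endloop
endfacet
facet normal 0.470 0.666 -0.580
outer loop
vertex -0.442 -1.0 -1.03
vertex -1.373 -0.818 -1.575
vertex -1.131 -0.22 -0.692
endloop
endfacet

endsolid
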